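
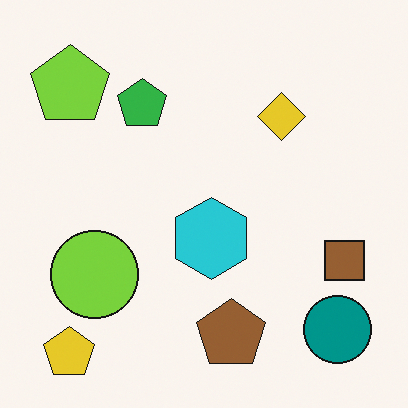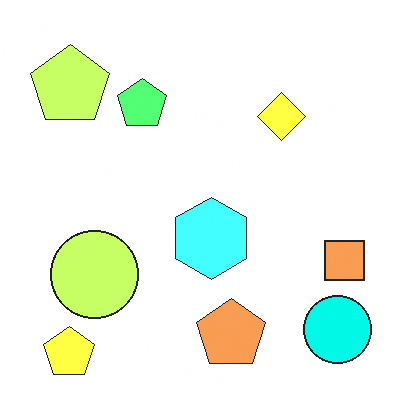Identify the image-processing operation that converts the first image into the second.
This is the original image noticeably brightened.

Every pixel — background and shapes alike — is uniformly brightened.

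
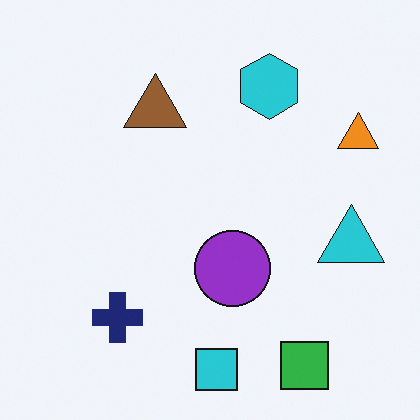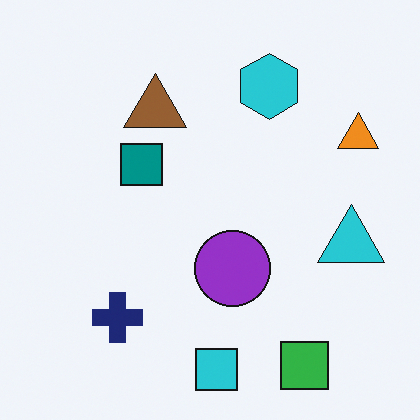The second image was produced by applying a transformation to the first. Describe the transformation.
The second image is the first overlaid with an additional teal square.

A teal square appears in the second image that is absent from the first.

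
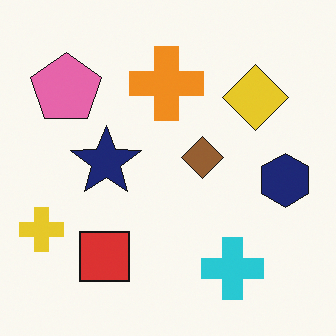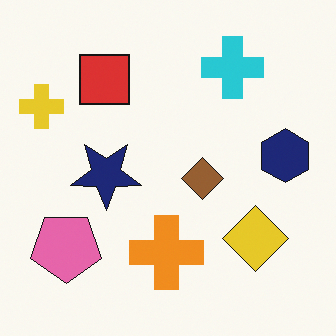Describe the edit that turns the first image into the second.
It was flipped vertically (top ↔ bottom).

The cyan cross is in the bottom-right of the first image and the top-right of the second — shapes on opposite sides of the horizontal midline have swapped in a mirror flip.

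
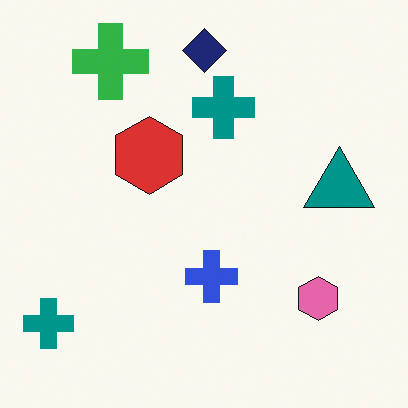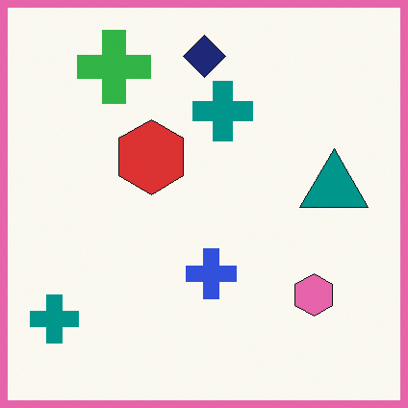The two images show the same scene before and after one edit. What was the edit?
This is the original image framed with a pink border.

A solid pink frame runs around the edge of the second image, with the content slightly shrunk inside it.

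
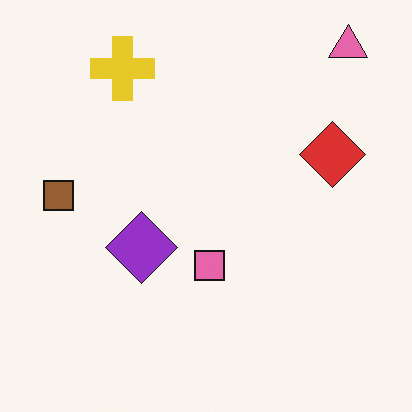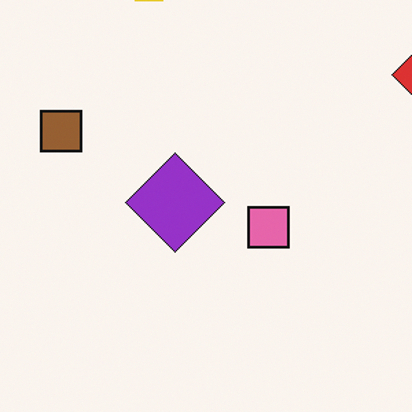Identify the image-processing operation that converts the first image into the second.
The transformation is: cropped slightly and scaled back up.

The visible shapes are larger and the field of view is narrower; shapes near the original edges may be partly or wholly outside the frame — a crop-and-rescale.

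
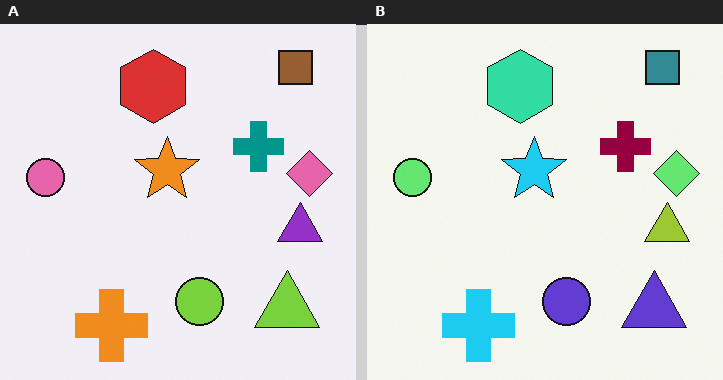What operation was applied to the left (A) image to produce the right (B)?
The transformation is: hue-shifted by a large amount.

Every shape's color has rotated by the same amount around the hue wheel — a uniform hue shift.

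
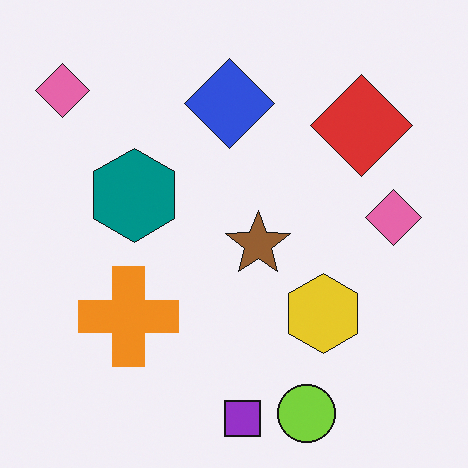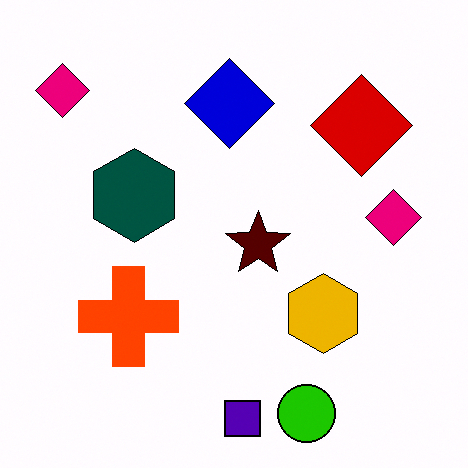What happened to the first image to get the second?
It was boosted in contrast.

Tones are pushed away from mid-grey across the whole image — a global contrast change.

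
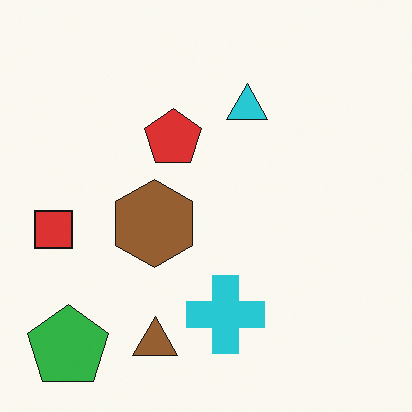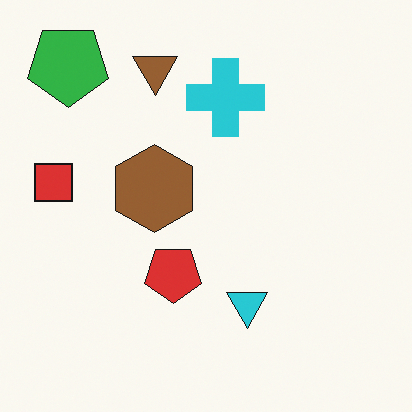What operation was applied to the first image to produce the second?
The image was flipped vertically (top ↔ bottom).

The green pentagon is in the bottom-left of the first image and the top-left of the second — shapes on opposite sides of the horizontal midline have swapped in a mirror flip.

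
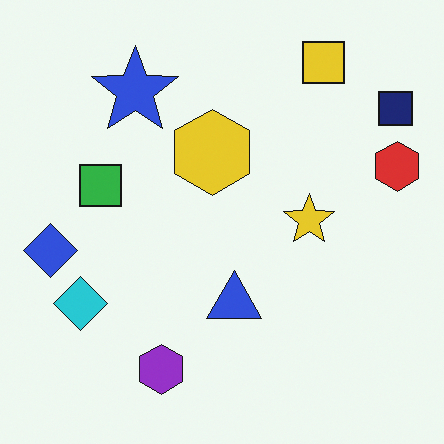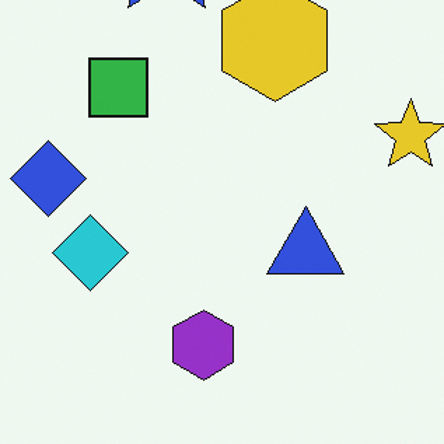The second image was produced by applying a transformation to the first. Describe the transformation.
The second image is the first cropped to a modestly smaller region and rescaled.

The visible shapes are larger and the field of view is narrower; shapes near the original edges may be partly or wholly outside the frame — a crop-and-rescale.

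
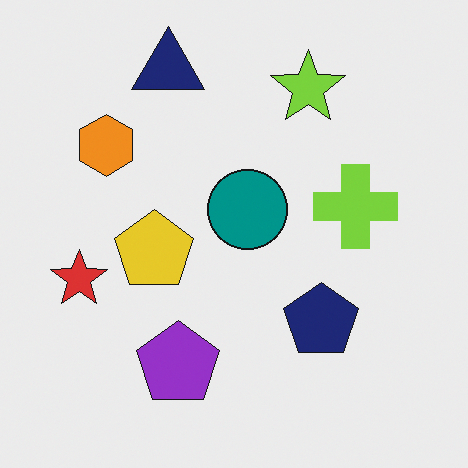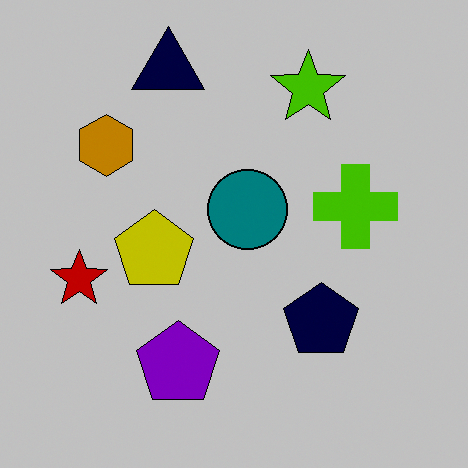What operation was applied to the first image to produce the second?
The second image is the first aggressively posterized.

Each flat color has snapped to a coarser quantized level — most visibly, the near-white background has dropped to a flat grey.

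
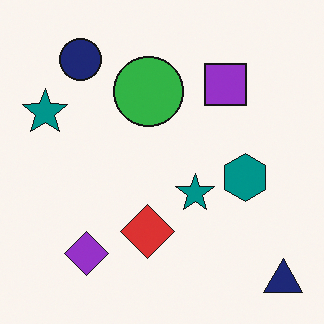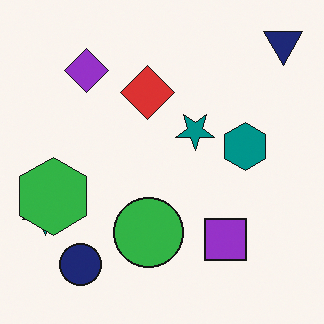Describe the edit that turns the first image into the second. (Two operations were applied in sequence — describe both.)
This is the original image flipped vertically (top ↔ bottom), then overlaid with an additional green hexagon.

The navy triangle is in the bottom-right of the first image and the top-right of the second — shapes on opposite sides of the horizontal midline have swapped in a mirror flip. A green hexagon appears in the second image that is absent from the first.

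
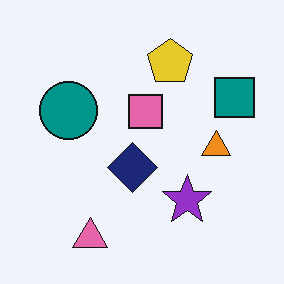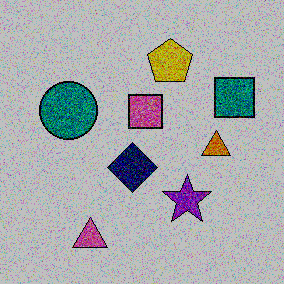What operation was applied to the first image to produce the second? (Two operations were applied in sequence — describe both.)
It was degraded with strong gaussian noise, then aggressively posterized.

Random speckle covers the whole image, including the flat background. Each flat color has snapped to a coarser quantized level — most visibly, the near-white background has dropped to a flat grey.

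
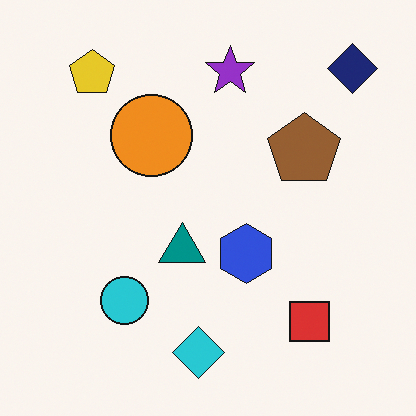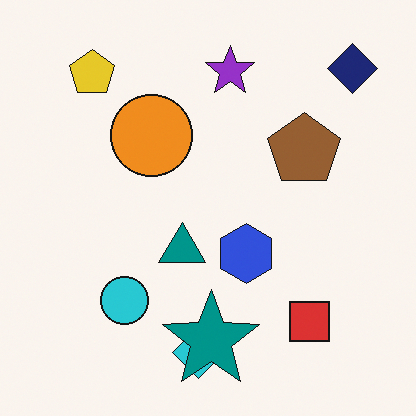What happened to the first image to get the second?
It was overlaid with an additional teal star.

A teal star appears in the second image that is absent from the first.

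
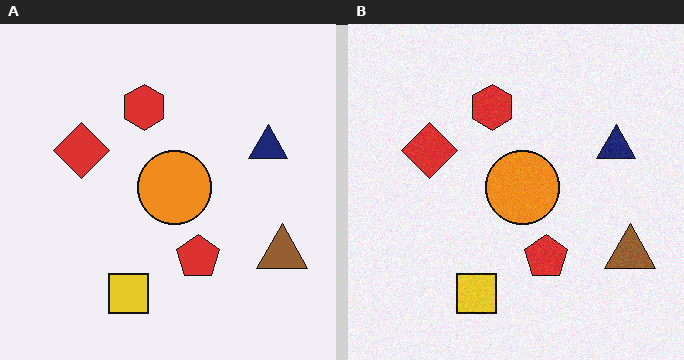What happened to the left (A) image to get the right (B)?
The right (B) image is the left (A) degraded with subtle gaussian noise.

Random speckle covers the whole image, including the flat background.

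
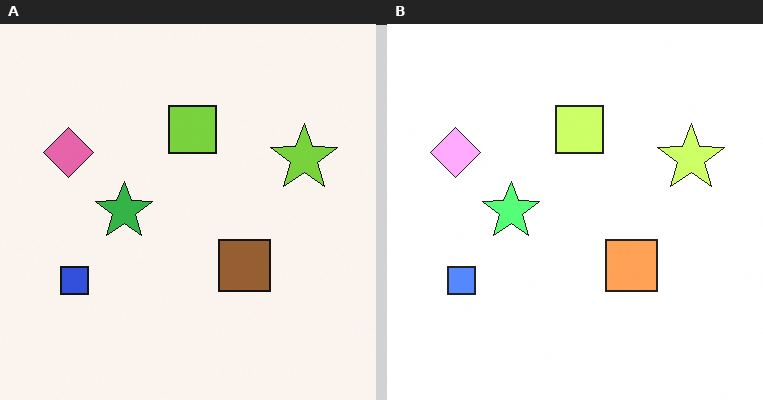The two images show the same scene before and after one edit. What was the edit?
It was noticeably brightened.

Every pixel — background and shapes alike — is uniformly brightened.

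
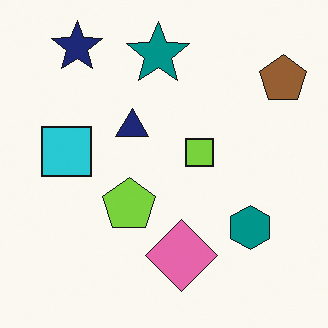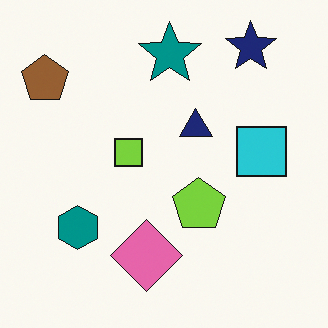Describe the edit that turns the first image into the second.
This is the original image flipped horizontally (left ↔ right).

The brown pentagon is in the top-right of the first image and the top-left of the second — shapes on opposite sides of the vertical midline have swapped in a mirror flip.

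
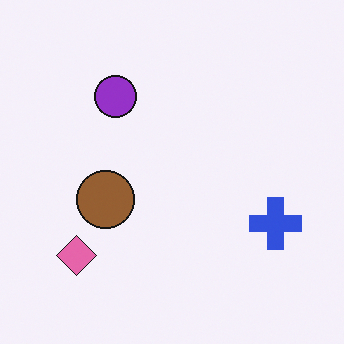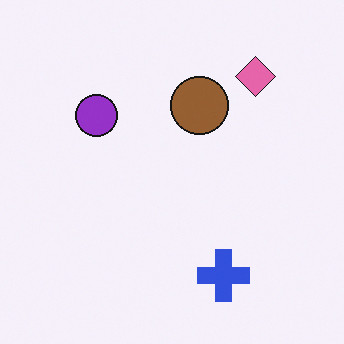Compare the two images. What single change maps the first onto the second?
Transposed (reflected across the top-left ↔ bottom-right diagonal).

Shapes have swapped their row and column positions — what was in the top-right is now in the bottom-left — a diagonal reflection.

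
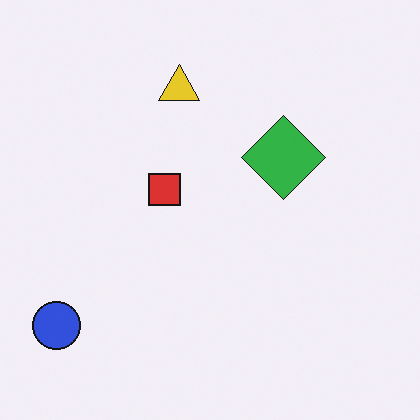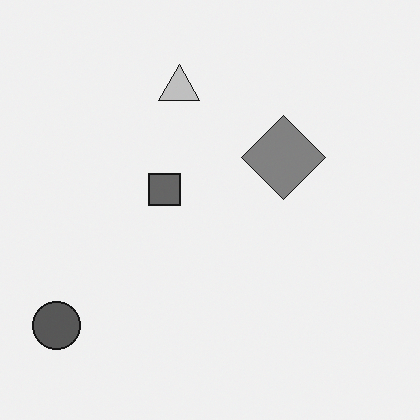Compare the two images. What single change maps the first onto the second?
The transformation is: converted to grayscale.

All color is removed — every shape is now a shade of grey.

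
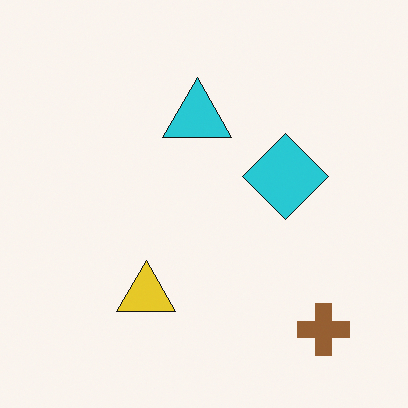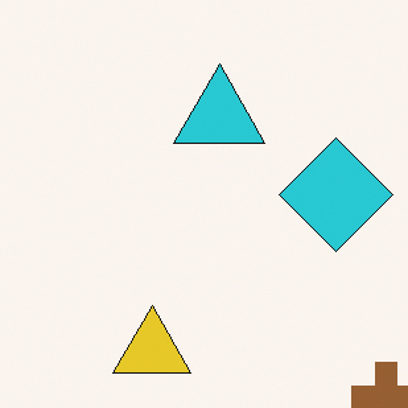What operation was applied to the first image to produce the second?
Cropped to a modestly smaller region and rescaled.

The visible shapes are larger and the field of view is narrower; shapes near the original edges may be partly or wholly outside the frame — a crop-and-rescale.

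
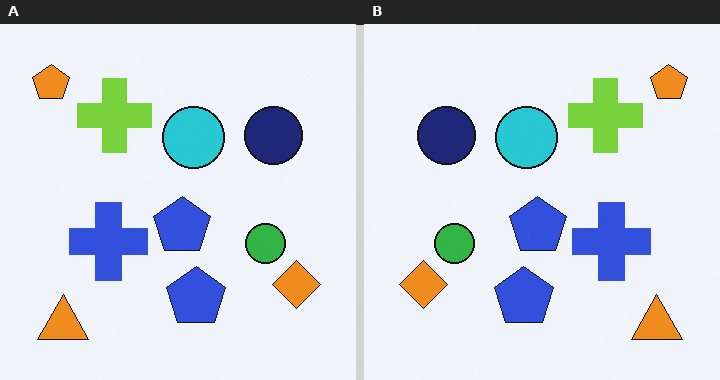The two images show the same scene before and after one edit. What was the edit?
This is the original image flipped horizontally (left ↔ right).

The orange pentagon is in the top-left of the left (A) image and the top-right of the right (B) — shapes on opposite sides of the vertical midline have swapped in a mirror flip.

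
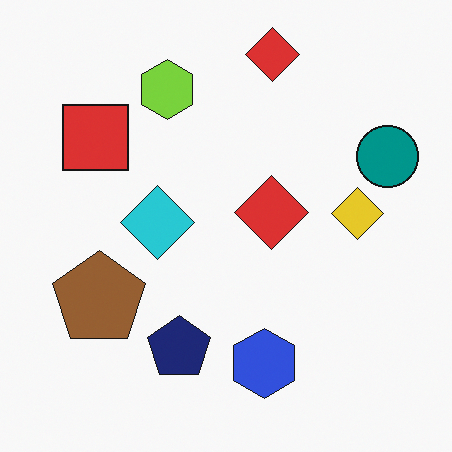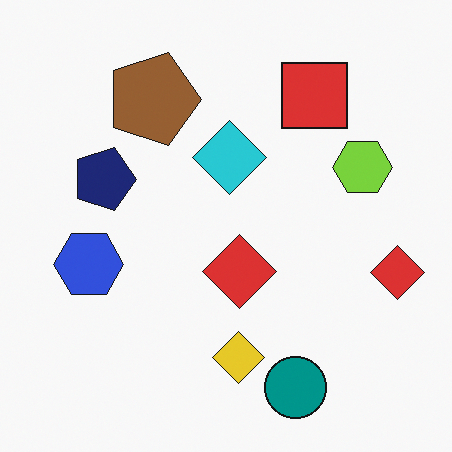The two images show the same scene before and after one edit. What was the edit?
This is the original image rotated 90° clockwise.

The teal circle sits in the right of the first image and the bottom of the second — consistent with a whole-image 90° clockwise rotation.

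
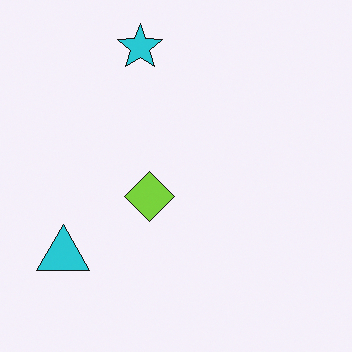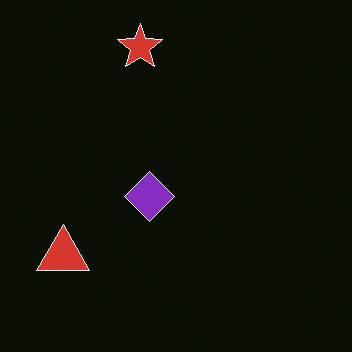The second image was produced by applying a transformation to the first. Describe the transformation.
It was color-inverted (negative).

The light background has become dark and every shape's color is its complement — a photographic negative.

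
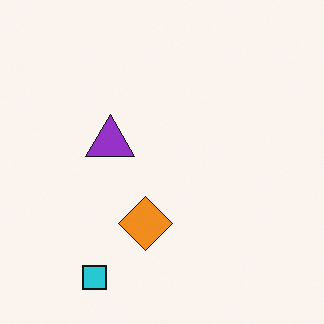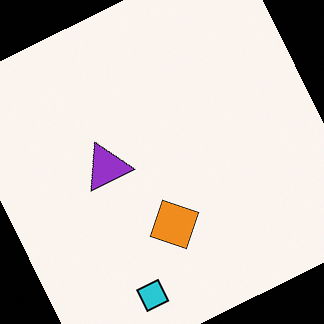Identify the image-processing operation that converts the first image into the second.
The second image is the first rotated counter-clockwise by a moderate amount.

Every shape is tilted by the same angle and the image corners show triangular fill wedges — a whole-image rotation by a non-right angle.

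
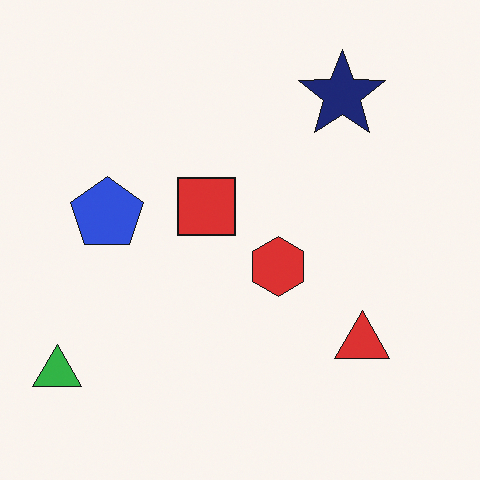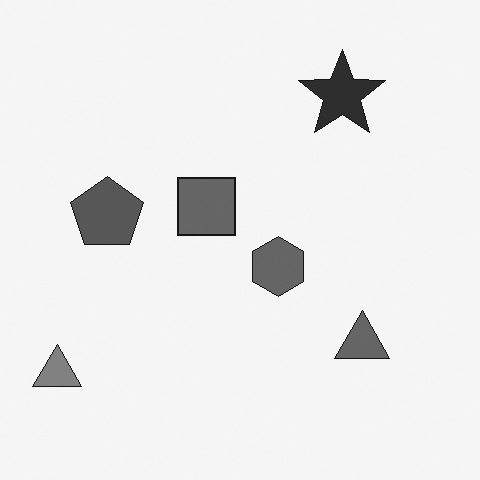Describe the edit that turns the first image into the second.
The image was converted to grayscale.

All color is removed — every shape is now a shade of grey.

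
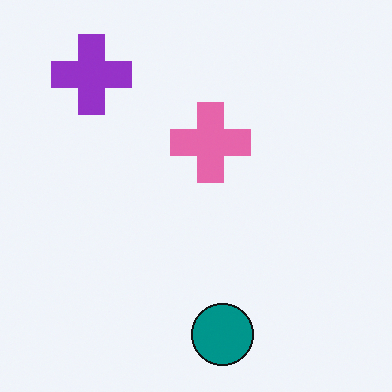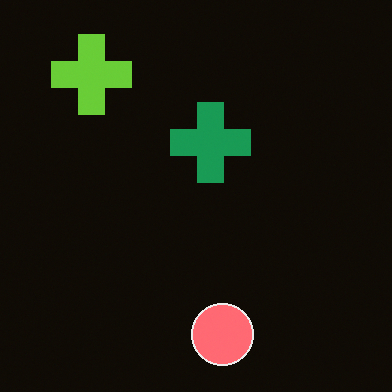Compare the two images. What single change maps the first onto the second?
The image was color-inverted (negative).

The light background has become dark and every shape's color is its complement — a photographic negative.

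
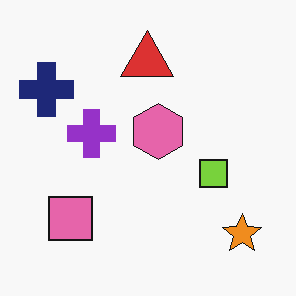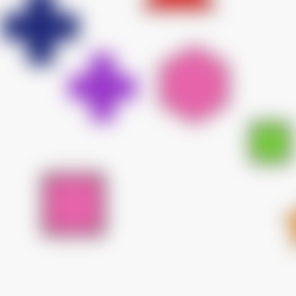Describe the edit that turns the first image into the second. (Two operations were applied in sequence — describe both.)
The image was strongly gaussian-blurred, then cropped slightly and scaled back up.

Shape edges and outlines are uniformly softened across the whole image. The visible shapes are larger and the field of view is narrower; shapes near the original edges may be partly or wholly outside the frame — a crop-and-rescale.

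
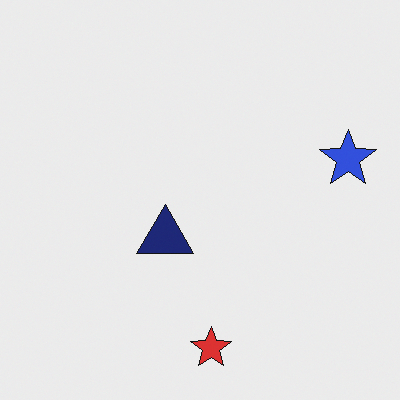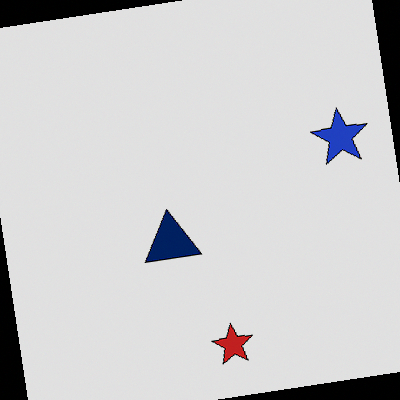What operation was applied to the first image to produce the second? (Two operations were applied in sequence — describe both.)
The transformation is: rotated counter-clockwise by a few degrees, then moderately posterized.

Every shape is tilted by the same angle and the image corners show triangular fill wedges — a whole-image rotation by a non-right angle. Each flat color has snapped to a coarser quantized level — most visibly, the near-white background has dropped to a flat grey.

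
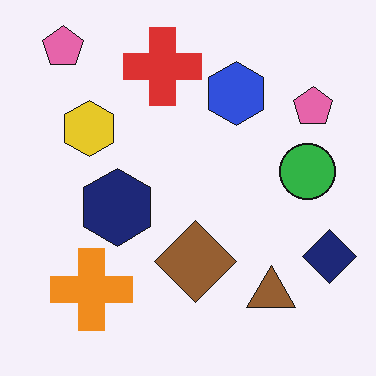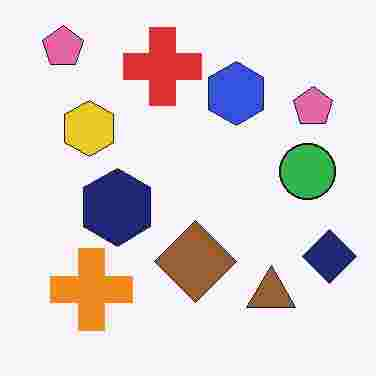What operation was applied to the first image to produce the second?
The image was degraded with heavy JPEG compression.

Blocky 8×8 compression artifacts appear around shape edges and the flat background shows ringing — characteristic JPEG degradation.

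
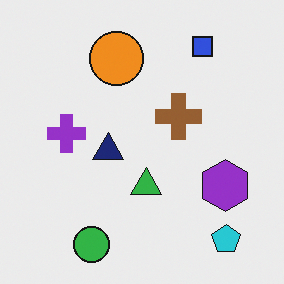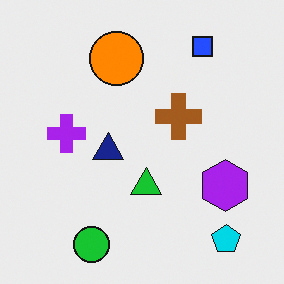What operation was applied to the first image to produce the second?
The transformation is: slightly oversaturated.

All colors are more vivid — a global saturation change.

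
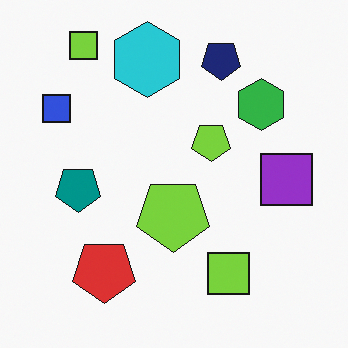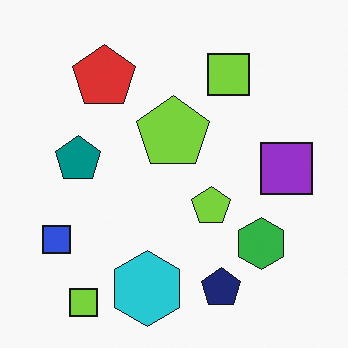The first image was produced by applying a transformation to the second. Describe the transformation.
The transformation is: flipped vertically (top ↔ bottom).

The cyan hexagon is in the bottom of the second image and the top of the first — shapes on opposite sides of the horizontal midline have swapped in a mirror flip.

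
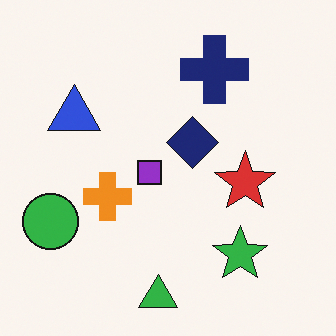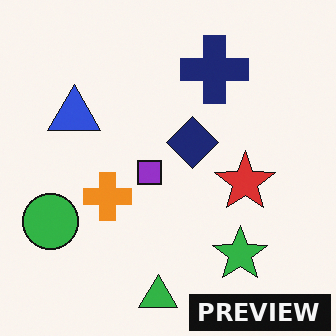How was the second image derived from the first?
It was watermarked with the text "PREVIEW" in the lower-right corner.

A dark label reading "PREVIEW" appears in the lower-right corner.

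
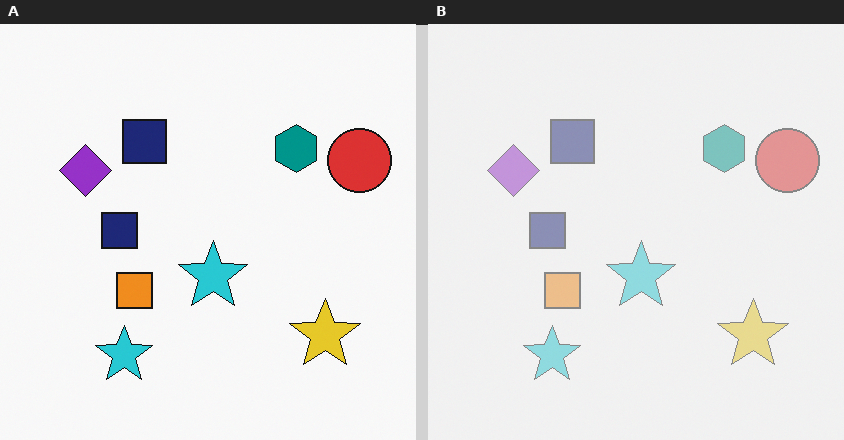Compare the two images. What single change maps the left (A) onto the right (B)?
This is the original image washed out (contrast reduced).

Tones are pushed toward mid-grey across the whole image — a global contrast change.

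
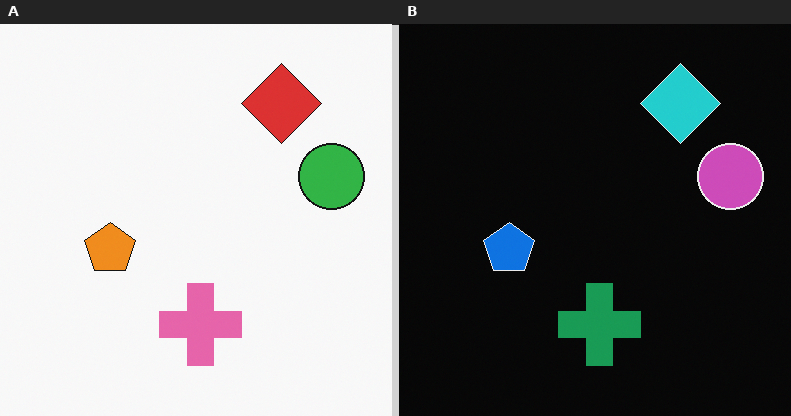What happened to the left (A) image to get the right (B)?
The right (B) image is the left (A) color-inverted (negative).

The light background has become dark and every shape's color is its complement — a photographic negative.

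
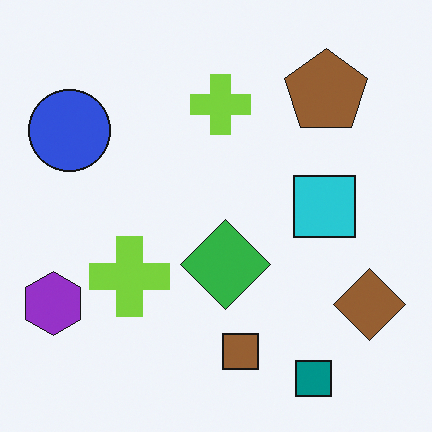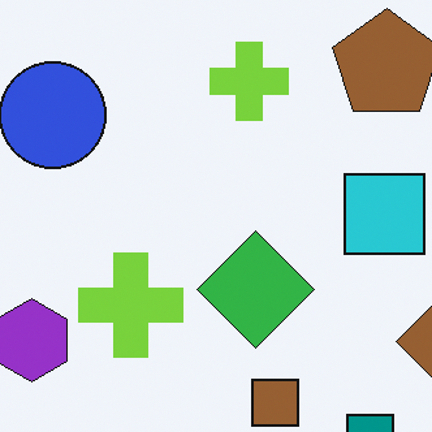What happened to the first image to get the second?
The transformation is: cropped to a modestly smaller region and rescaled.

The visible shapes are larger and the field of view is narrower; shapes near the original edges may be partly or wholly outside the frame — a crop-and-rescale.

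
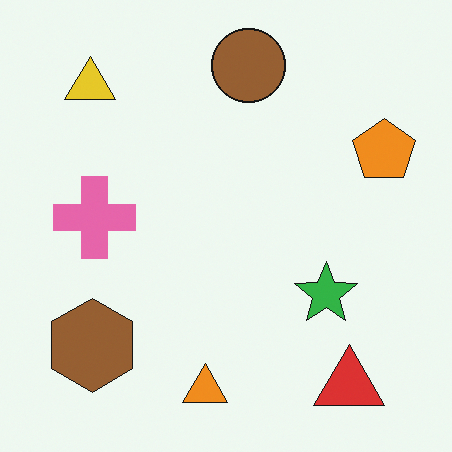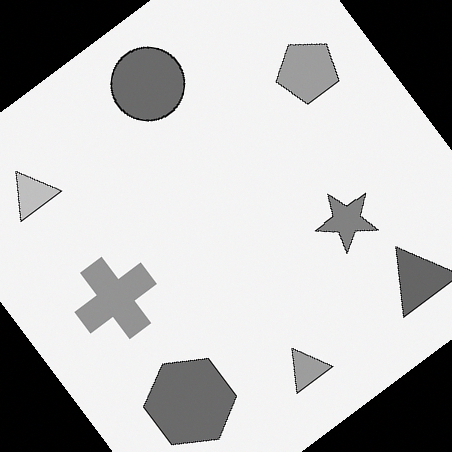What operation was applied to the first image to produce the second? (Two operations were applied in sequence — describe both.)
The transformation is: converted to grayscale, then rotated counter-clockwise by a large amount — several tens of degrees.

All color is removed — every shape is now a shade of grey. Every shape is tilted by the same angle and the image corners show triangular fill wedges — a whole-image rotation by a non-right angle.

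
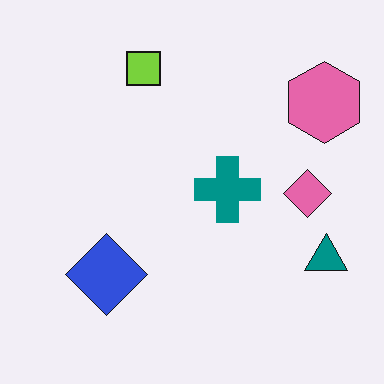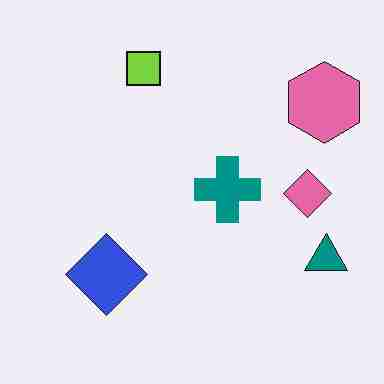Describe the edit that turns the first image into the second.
This is the original image heavily JPEG-compressed with obvious blocking artifacts.

Blocky 8×8 compression artifacts appear around shape edges and the flat background shows ringing — characteristic JPEG degradation.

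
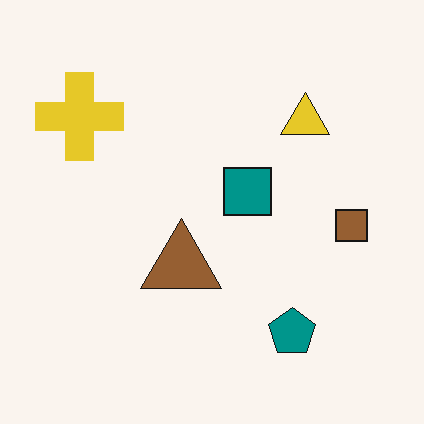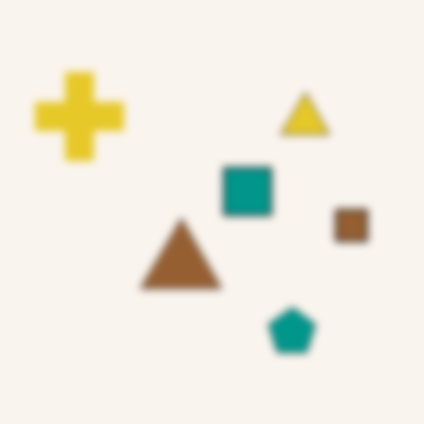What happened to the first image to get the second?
Noticeably gaussian-blurred.

Shape edges and outlines are uniformly softened across the whole image.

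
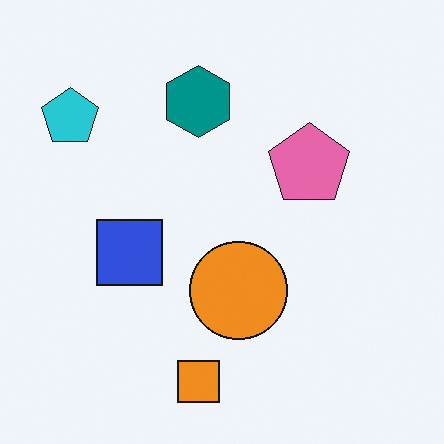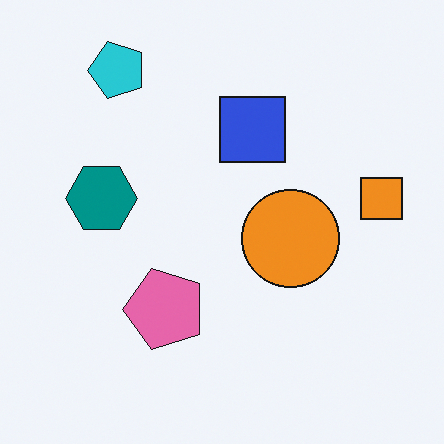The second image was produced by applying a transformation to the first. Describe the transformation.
The second image is the first transposed (reflected across the top-left ↔ bottom-right diagonal).

Shapes have swapped their row and column positions — what was in the top-right is now in the bottom-left — a diagonal reflection.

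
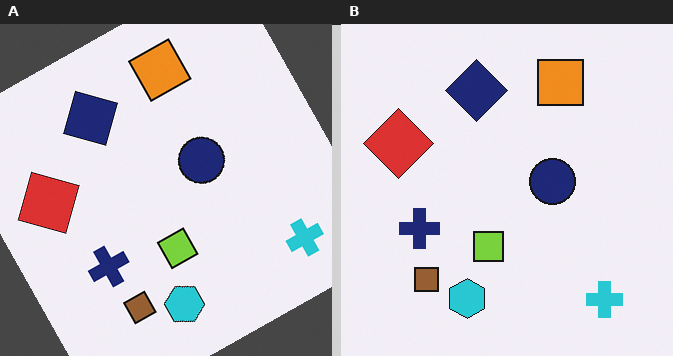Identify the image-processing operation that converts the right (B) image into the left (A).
Rotated counter-clockwise by a clearly visible amount.

Every shape is tilted by the same angle and the image corners show triangular fill wedges — a whole-image rotation by a non-right angle.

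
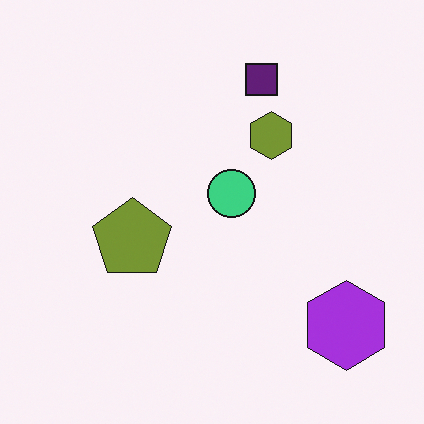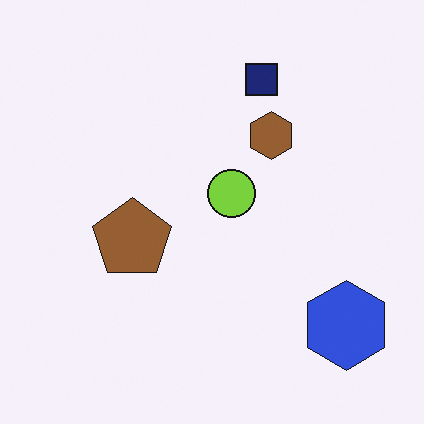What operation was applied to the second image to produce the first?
The first image is the second hue-shifted slightly.

Every shape's color has rotated by the same amount around the hue wheel — a uniform hue shift.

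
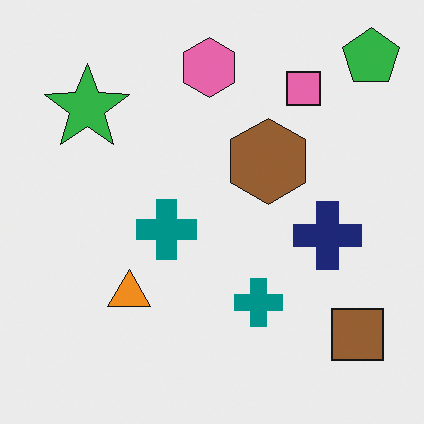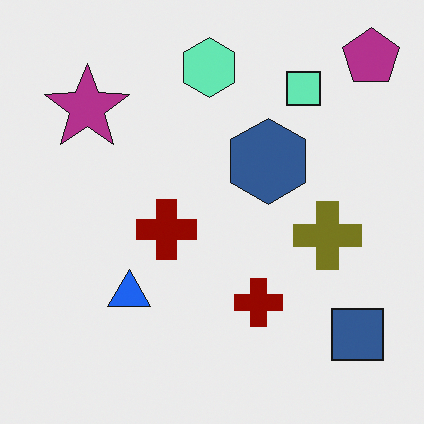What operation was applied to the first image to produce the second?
This is the original image hue-shifted by a large amount.

Every shape's color has rotated by the same amount around the hue wheel — a uniform hue shift.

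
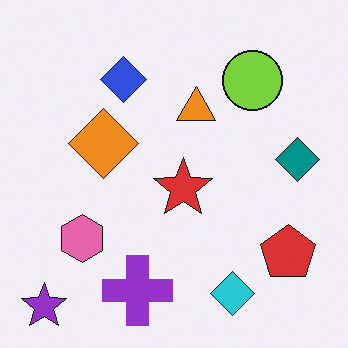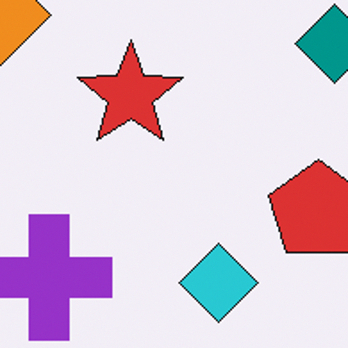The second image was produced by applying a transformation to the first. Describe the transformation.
The image was cropped tightly and scaled back up.

The visible shapes are larger and the field of view is narrower; shapes near the original edges may be partly or wholly outside the frame — a crop-and-rescale.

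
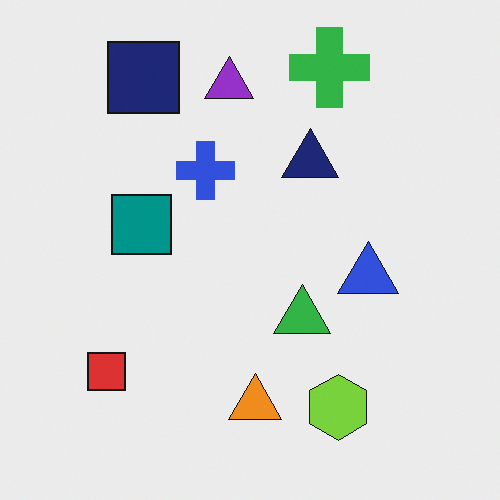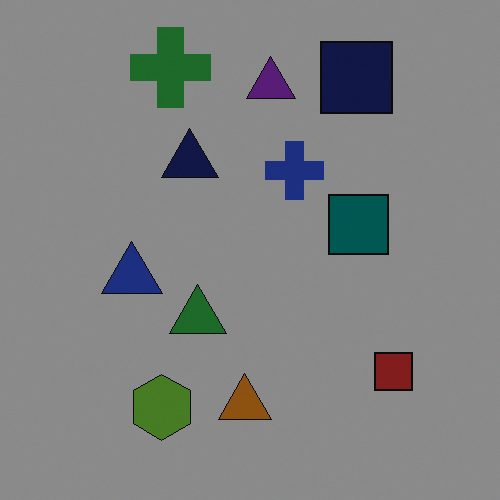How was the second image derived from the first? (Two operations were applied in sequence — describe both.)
The image was noticeably darkened, then flipped horizontally (left ↔ right).

Every pixel — background and shapes alike — is uniformly darkened. The red square is in the bottom-left of the first image and the bottom-right of the second — shapes on opposite sides of the vertical midline have swapped in a mirror flip.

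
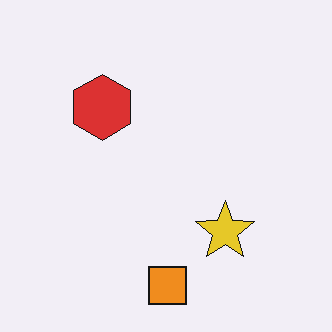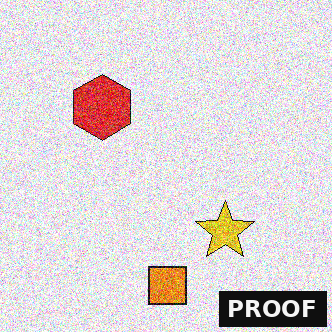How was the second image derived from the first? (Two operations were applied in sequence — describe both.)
It was degraded with strong gaussian noise, then watermarked with the text "PROOF" in the lower-right corner.

Random speckle covers the whole image, including the flat background. A dark label reading "PROOF" appears in the lower-right corner.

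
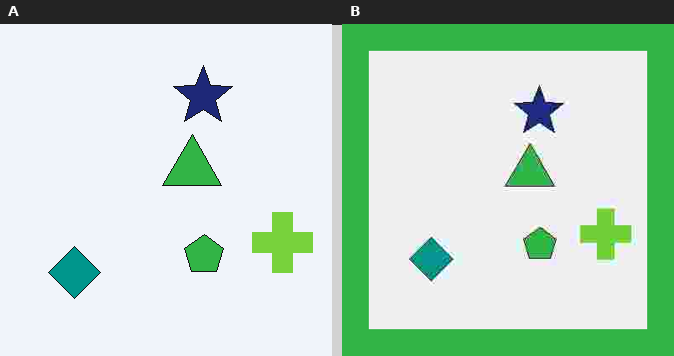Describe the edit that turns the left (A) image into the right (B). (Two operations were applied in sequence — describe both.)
The right (B) image is the left (A) heavily JPEG-compressed with obvious blocking artifacts, then framed with a green border.

Blocky 8×8 compression artifacts appear around shape edges and the flat background shows ringing — characteristic JPEG degradation. A solid green frame runs around the edge of the right (B) image, with the content slightly shrunk inside it.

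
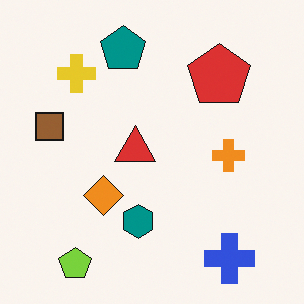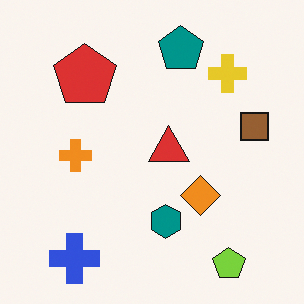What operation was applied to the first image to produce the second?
It was flipped horizontally (left ↔ right).

The brown square is in the left of the first image and the right of the second — shapes on opposite sides of the vertical midline have swapped in a mirror flip.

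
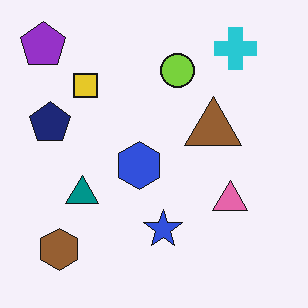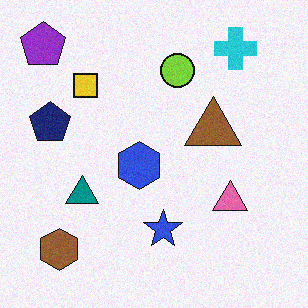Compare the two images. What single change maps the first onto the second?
The second image is the first degraded with a light layer of grain.

Random speckle covers the whole image, including the flat background.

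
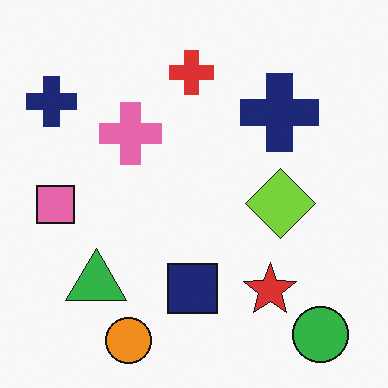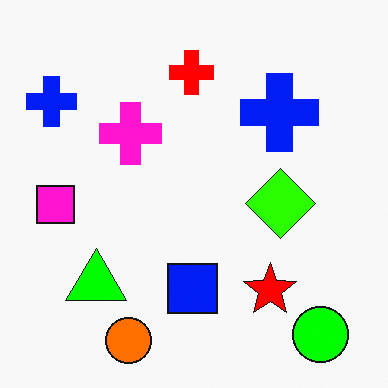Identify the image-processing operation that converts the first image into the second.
The transformation is: heavily oversaturated.

All colors are more vivid — a global saturation change.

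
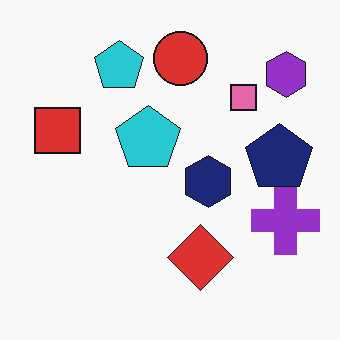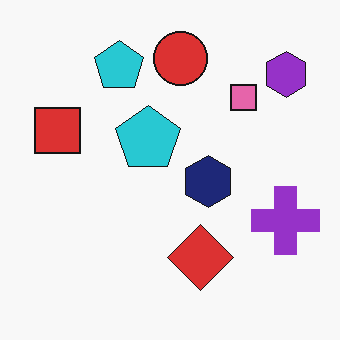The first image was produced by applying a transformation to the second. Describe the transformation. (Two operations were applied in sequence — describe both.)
The first image is the second JPEG-compressed with visible artifacts, then overlaid with an additional navy pentagon.

Blocky 8×8 compression artifacts appear around shape edges and the flat background shows ringing — characteristic JPEG degradation. A navy pentagon appears in the first image that is absent from the second.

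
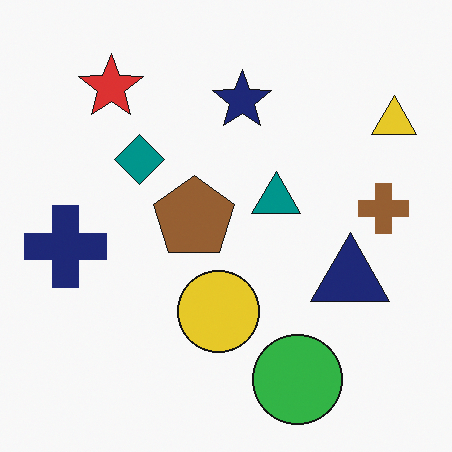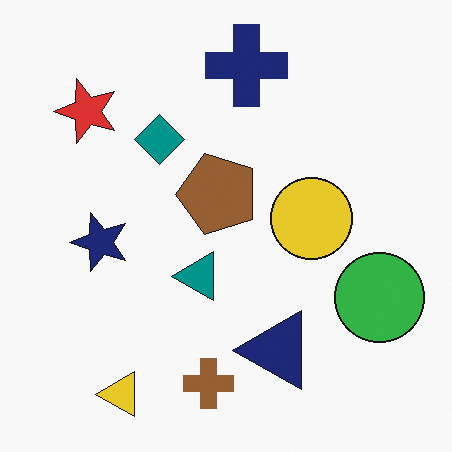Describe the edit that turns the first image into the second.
It was transposed (reflected across the top-left ↔ bottom-right diagonal).

Shapes have swapped their row and column positions — what was in the top-right is now in the bottom-left — a diagonal reflection.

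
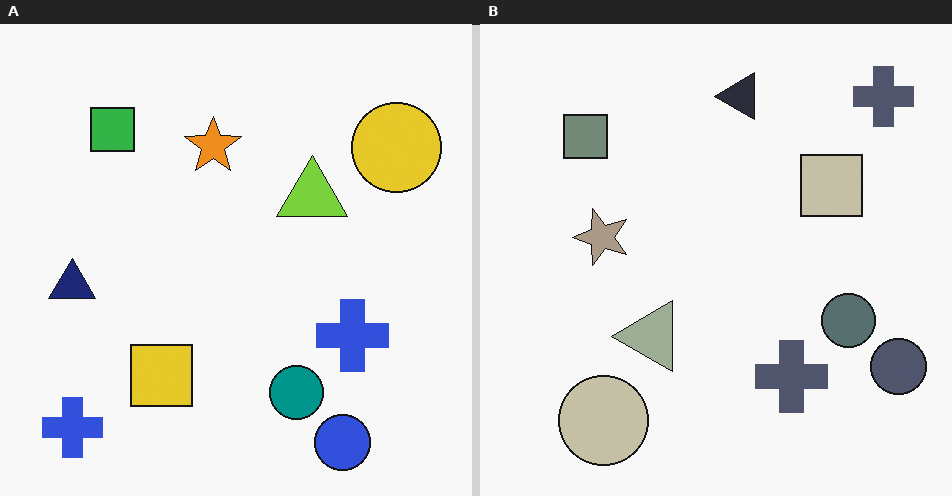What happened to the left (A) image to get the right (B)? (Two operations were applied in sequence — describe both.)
Transposed (reflected across the top-left ↔ bottom-right diagonal), then heavily desaturated.

Shapes have swapped their row and column positions — what was in the top-right is now in the bottom-left — a diagonal reflection. All colors are more muted and greyish — a global saturation change.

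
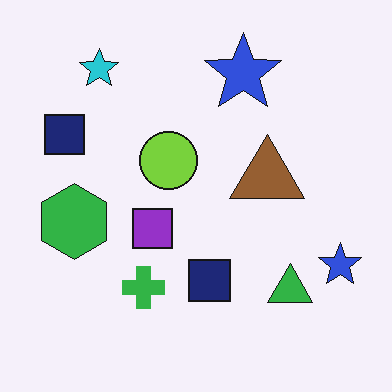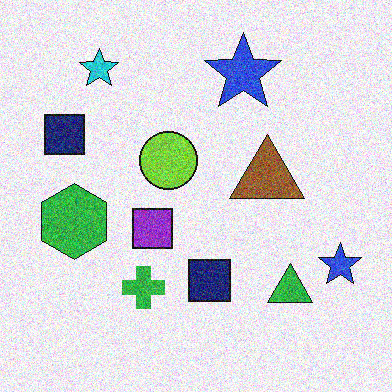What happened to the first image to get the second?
The transformation is: degraded with heavy additive noise.

Random speckle covers the whole image, including the flat background.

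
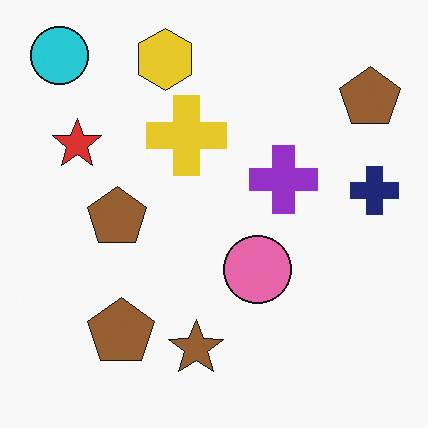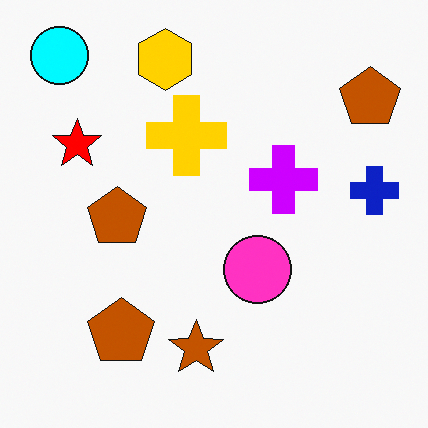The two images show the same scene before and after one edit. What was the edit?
The image was heavily oversaturated.

All colors are more vivid — a global saturation change.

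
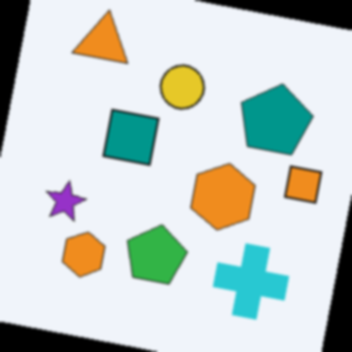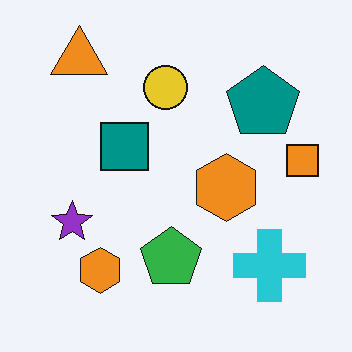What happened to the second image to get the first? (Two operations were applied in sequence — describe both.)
It was rotated clockwise by a few degrees, then given a subtle gaussian blur.

Every shape is tilted by the same angle and the image corners show triangular fill wedges — a whole-image rotation by a non-right angle. Shape edges and outlines are uniformly softened across the whole image.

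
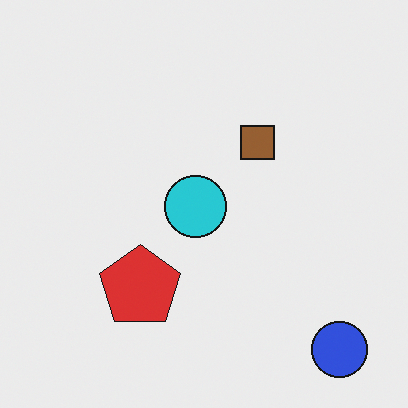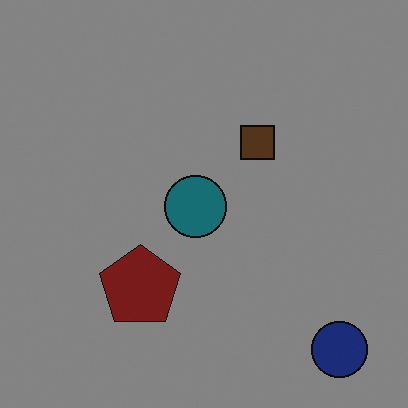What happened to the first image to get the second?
The image was noticeably darkened.

Every pixel — background and shapes alike — is uniformly darkened.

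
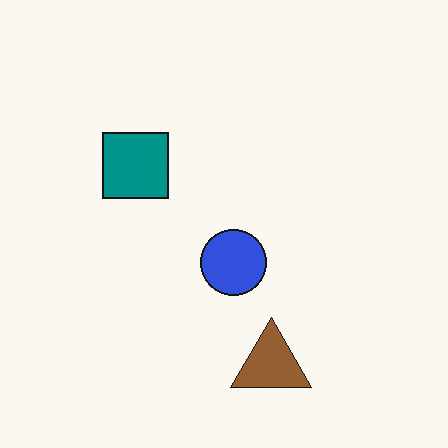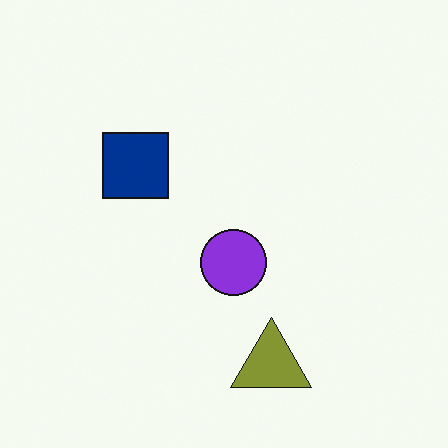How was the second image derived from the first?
The transformation is: hue-shifted slightly.

Every shape's color has rotated by the same amount around the hue wheel — a uniform hue shift.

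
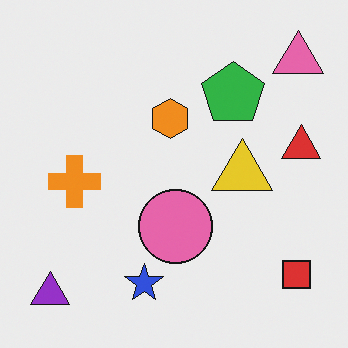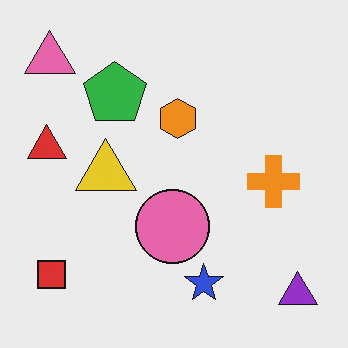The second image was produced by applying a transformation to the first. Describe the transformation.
The transformation is: flipped horizontally (left ↔ right).

The red triangle is in the right of the first image and the left of the second — shapes on opposite sides of the vertical midline have swapped in a mirror flip.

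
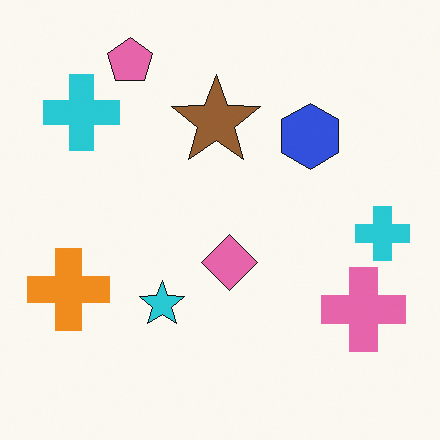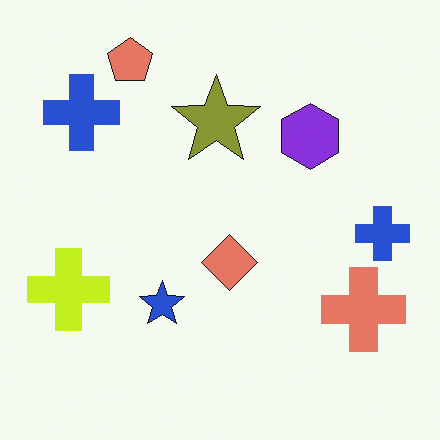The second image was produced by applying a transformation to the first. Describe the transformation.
It was hue-shifted slightly.

Every shape's color has rotated by the same amount around the hue wheel — a uniform hue shift.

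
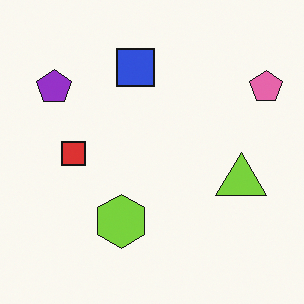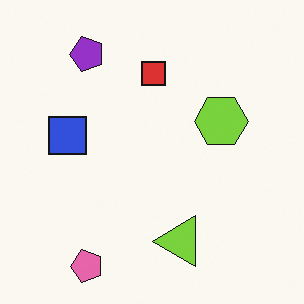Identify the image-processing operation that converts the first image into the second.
This is the original image transposed (reflected across the top-left ↔ bottom-right diagonal).

Shapes have swapped their row and column positions — what was in the top-right is now in the bottom-left — a diagonal reflection.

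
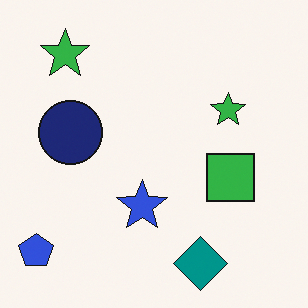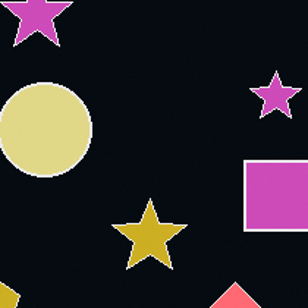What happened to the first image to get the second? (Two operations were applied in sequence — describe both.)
The image was cropped slightly and scaled back up, then color-inverted (negative).

The visible shapes are larger and the field of view is narrower; shapes near the original edges may be partly or wholly outside the frame — a crop-and-rescale. The light background has become dark and every shape's color is its complement — a photographic negative.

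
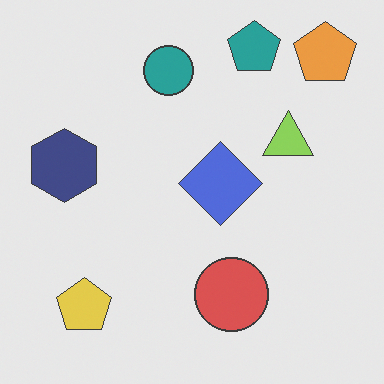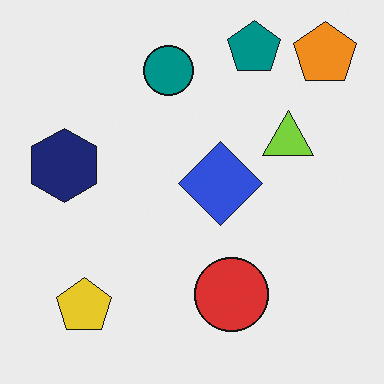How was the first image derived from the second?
This is the original image given slightly reduced contrast.

Tones are pushed toward mid-grey across the whole image — a global contrast change.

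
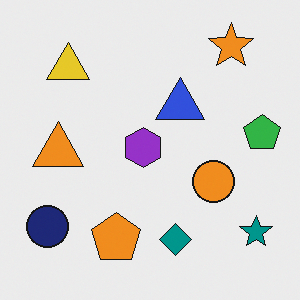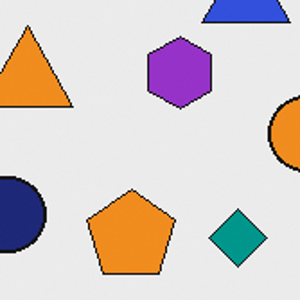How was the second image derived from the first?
Cropped to a noticeably smaller region and rescaled.

The visible shapes are larger and the field of view is narrower; shapes near the original edges may be partly or wholly outside the frame — a crop-and-rescale.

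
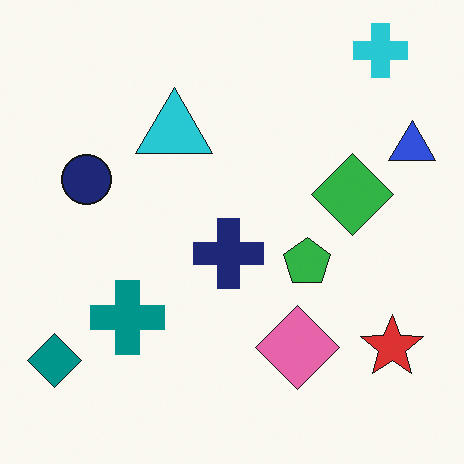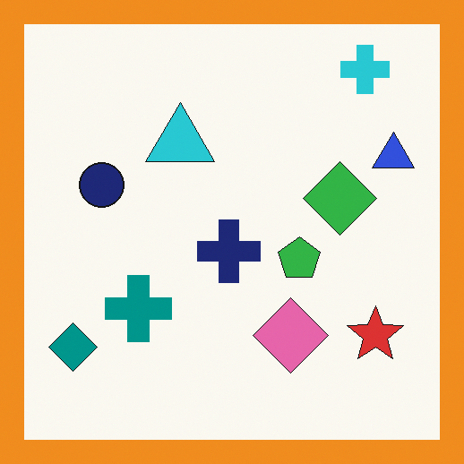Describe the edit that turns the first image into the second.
The image was framed with a orange border.

A solid orange frame runs around the edge of the second image, with the content slightly shrunk inside it.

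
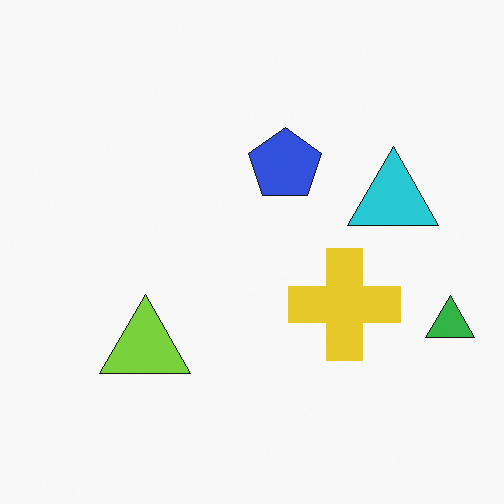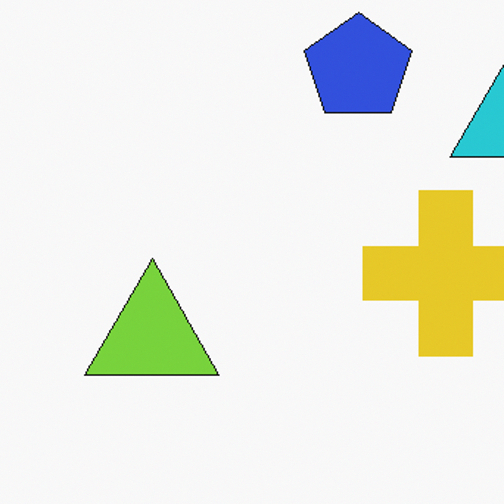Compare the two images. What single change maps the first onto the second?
The image was cropped slightly and scaled back up.

The visible shapes are larger and the field of view is narrower; shapes near the original edges may be partly or wholly outside the frame — a crop-and-rescale.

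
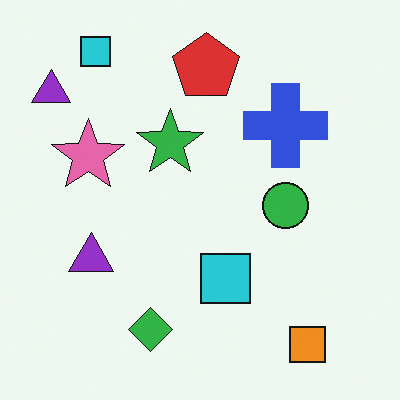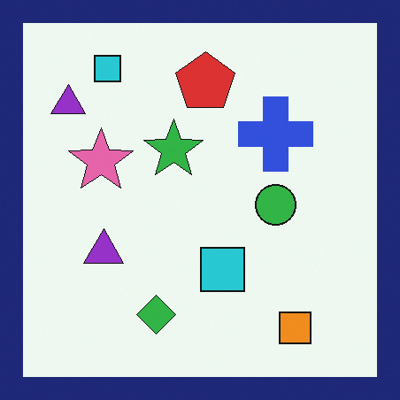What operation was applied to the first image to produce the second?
Framed with a navy border.

A solid navy frame runs around the edge of the second image, with the content slightly shrunk inside it.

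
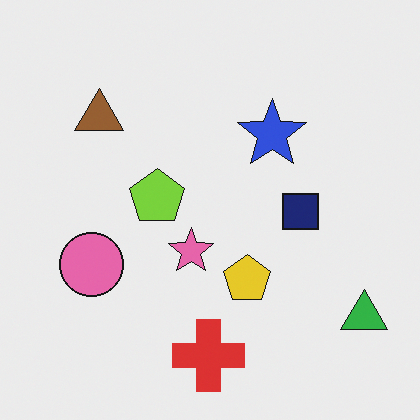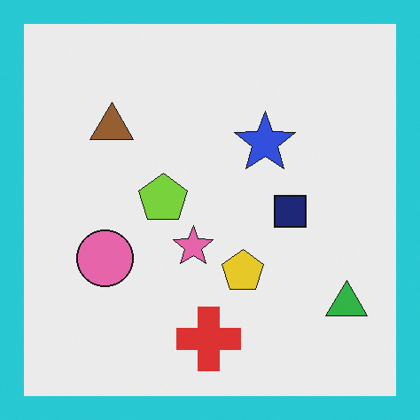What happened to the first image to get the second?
The second image is the first framed with a cyan border.

A solid cyan frame runs around the edge of the second image, with the content slightly shrunk inside it.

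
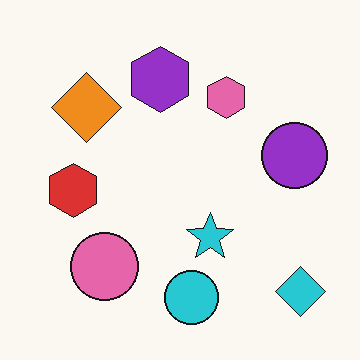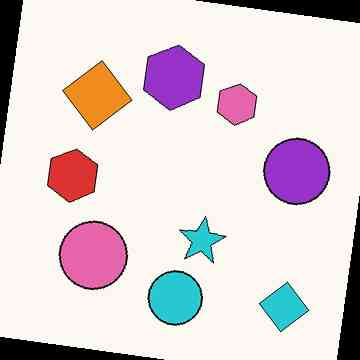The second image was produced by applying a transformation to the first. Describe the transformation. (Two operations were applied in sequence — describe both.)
Rotated clockwise by a small amount, then given moderate JPEG compression.

Every shape is tilted by the same angle and the image corners show triangular fill wedges — a whole-image rotation by a non-right angle. Blocky 8×8 compression artifacts appear around shape edges and the flat background shows ringing — characteristic JPEG degradation.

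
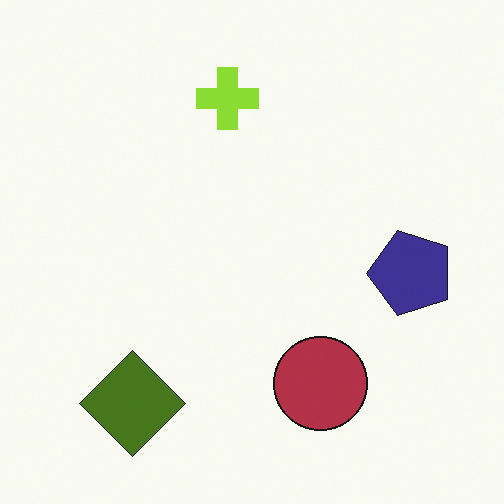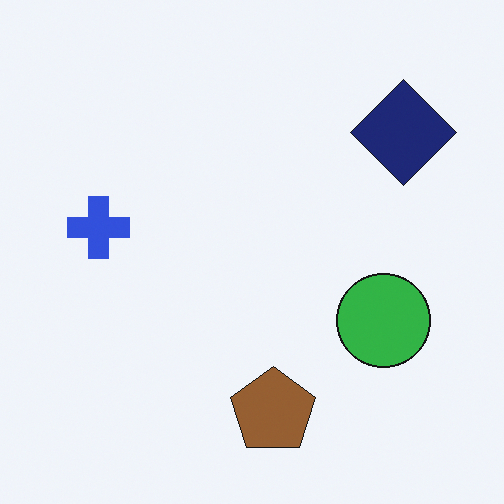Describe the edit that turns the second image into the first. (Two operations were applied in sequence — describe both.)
The transformation is: transposed (reflected across the top-left ↔ bottom-right diagonal), then hue-shifted by a large amount.

Shapes have swapped their row and column positions — what was in the top-right is now in the bottom-left — a diagonal reflection. Every shape's color has rotated by the same amount around the hue wheel — a uniform hue shift.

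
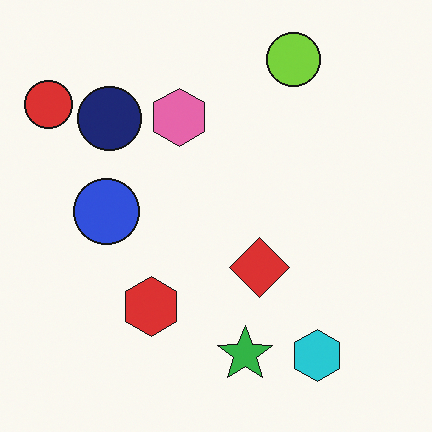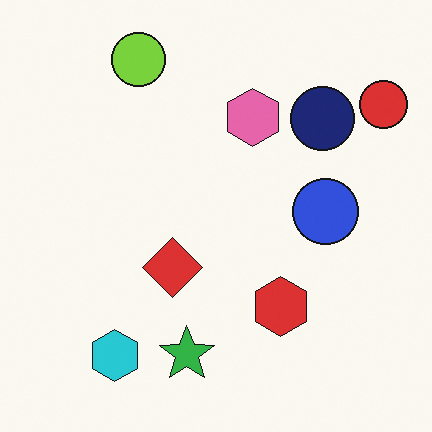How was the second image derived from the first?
The second image is the first flipped horizontally (left ↔ right).

The red circle is in the top-left of the first image and the top-right of the second — shapes on opposite sides of the vertical midline have swapped in a mirror flip.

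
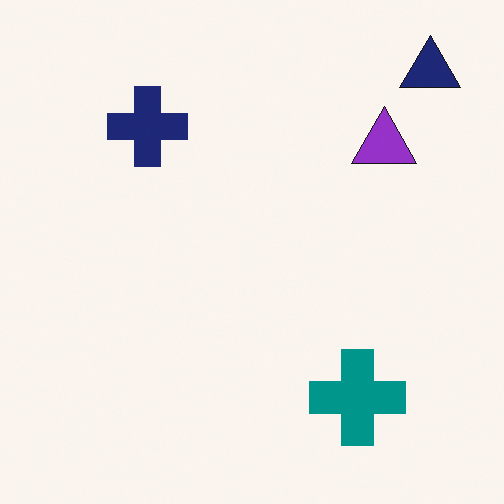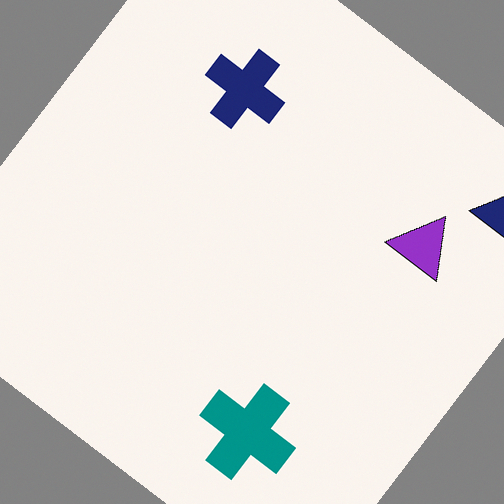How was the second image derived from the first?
Rotated clockwise by a large amount — several tens of degrees.

Every shape is tilted by the same angle and the image corners show triangular fill wedges — a whole-image rotation by a non-right angle.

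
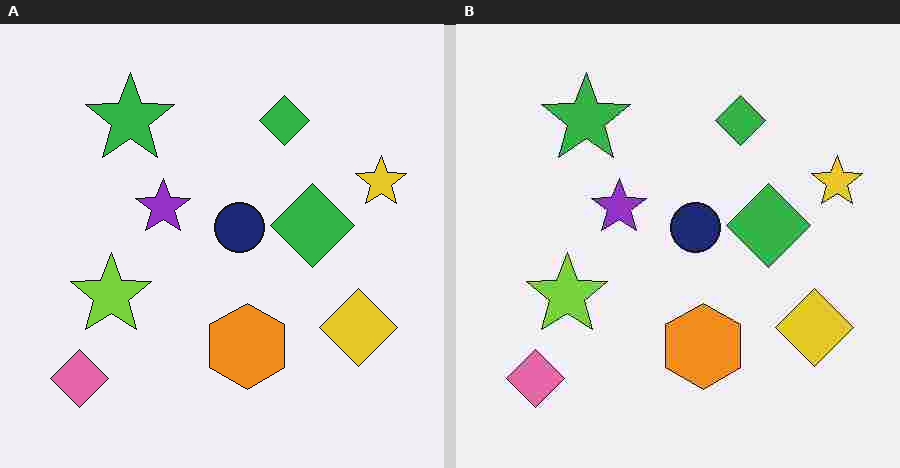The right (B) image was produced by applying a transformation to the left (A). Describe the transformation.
Heavily JPEG-compressed with obvious blocking artifacts.

Blocky 8×8 compression artifacts appear around shape edges and the flat background shows ringing — characteristic JPEG degradation.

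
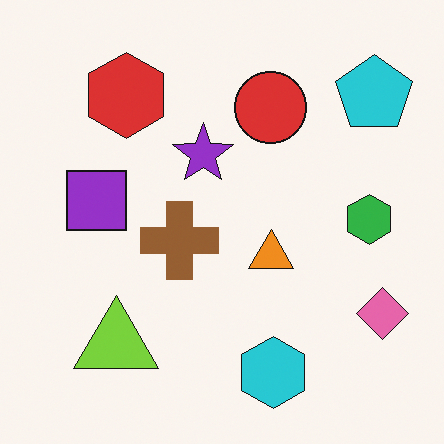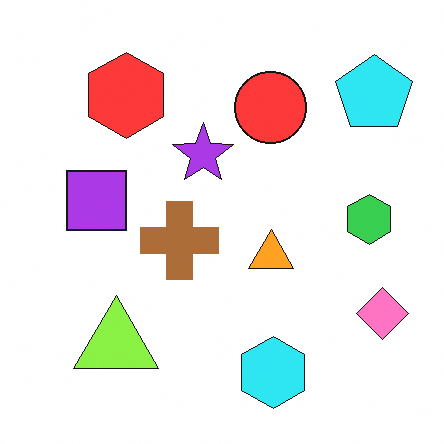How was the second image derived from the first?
Slightly brightened.

Every pixel — background and shapes alike — is uniformly brightened.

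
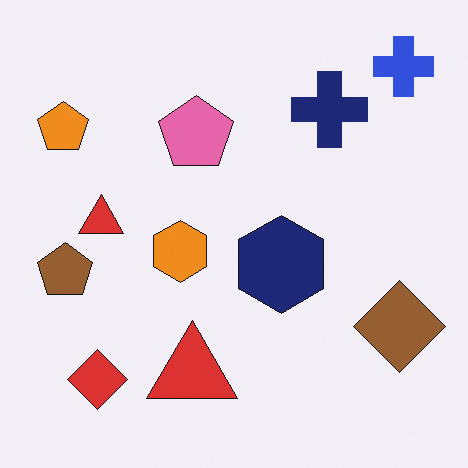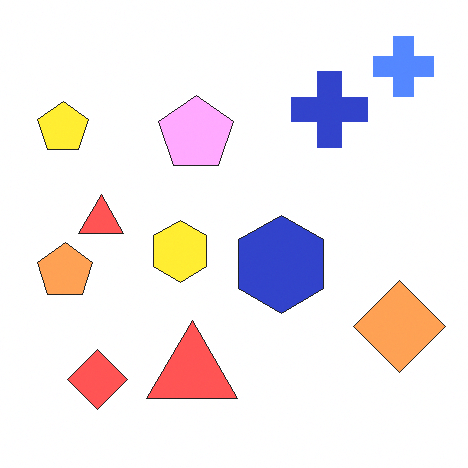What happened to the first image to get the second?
The image was brightened a lot.

Every pixel — background and shapes alike — is uniformly brightened.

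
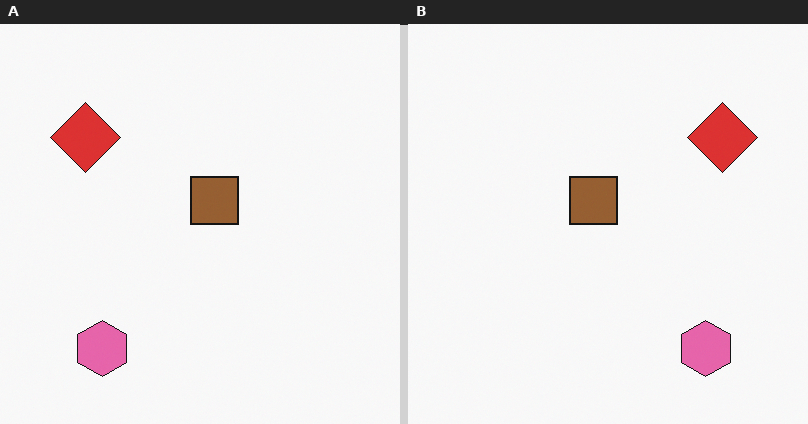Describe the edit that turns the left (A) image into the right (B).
This is the original image flipped horizontally (left ↔ right).

The red diamond is in the top-left of the left (A) image and the top-right of the right (B) — shapes on opposite sides of the vertical midline have swapped in a mirror flip.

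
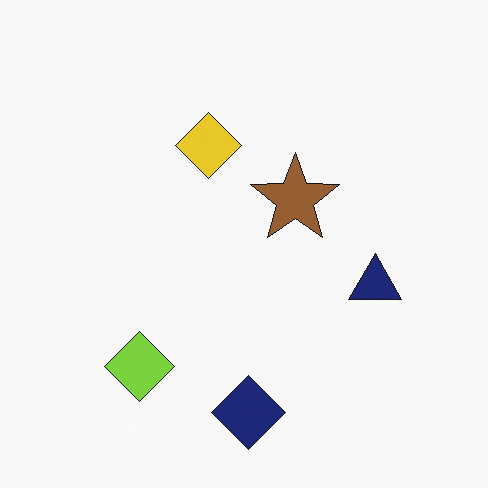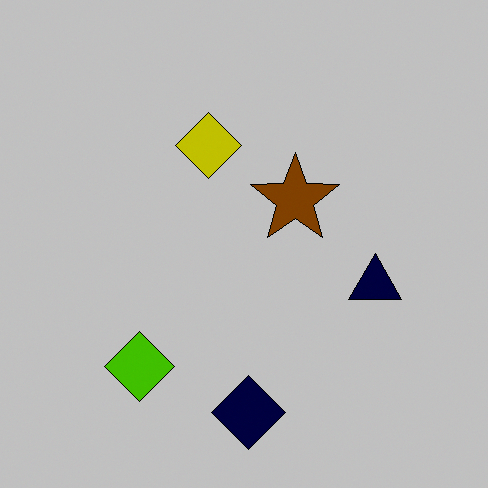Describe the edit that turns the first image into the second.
The transformation is: aggressively posterized.

Each flat color has snapped to a coarser quantized level — most visibly, the near-white background has dropped to a flat grey.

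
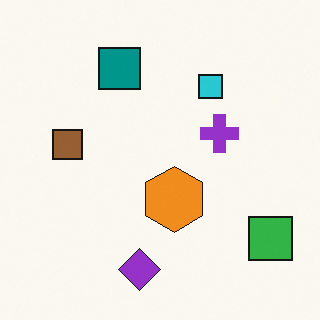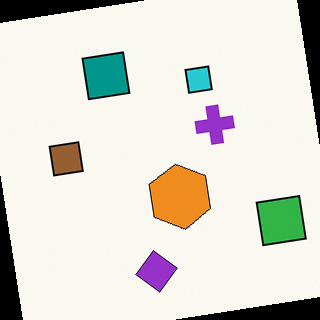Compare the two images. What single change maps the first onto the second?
The image was rotated counter-clockwise by a slight angle.

Every shape is tilted by the same angle and the image corners show triangular fill wedges — a whole-image rotation by a non-right angle.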